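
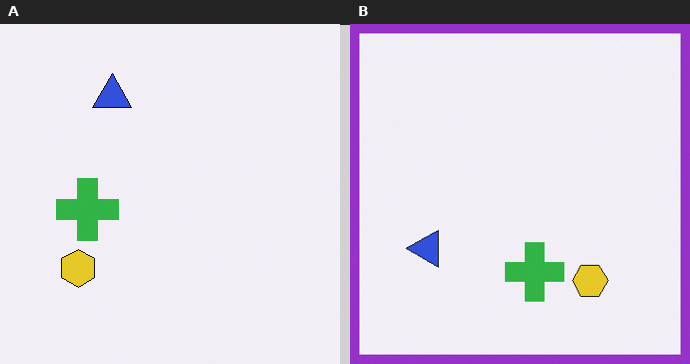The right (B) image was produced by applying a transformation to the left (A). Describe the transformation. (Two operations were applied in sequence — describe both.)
Rotated 90° counter-clockwise, then framed with a purple border.

The yellow hexagon sits in the bottom-left of the left (A) image and the bottom-right of the right (B) — consistent with a whole-image 90° counter-clockwise rotation. A solid purple frame runs around the edge of the right (B) image, with the content slightly shrunk inside it.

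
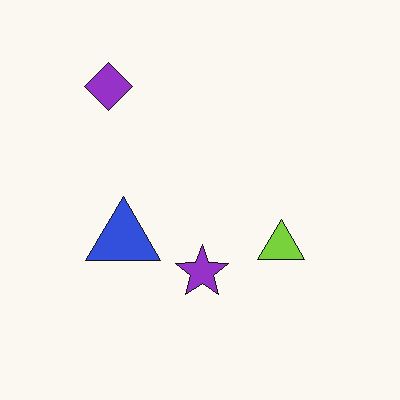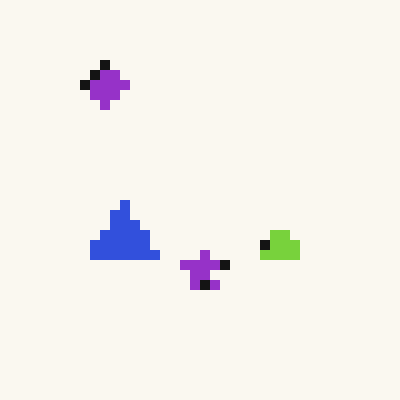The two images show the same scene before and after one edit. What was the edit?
Heavily pixelated into large blocks.

Shapes are reduced to large square blocks; fine edges and outlines are lost — a downscale-then-upscale (mosaic) effect.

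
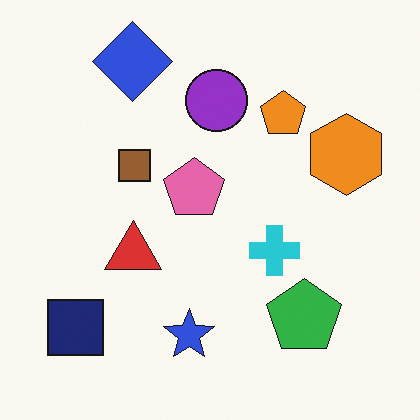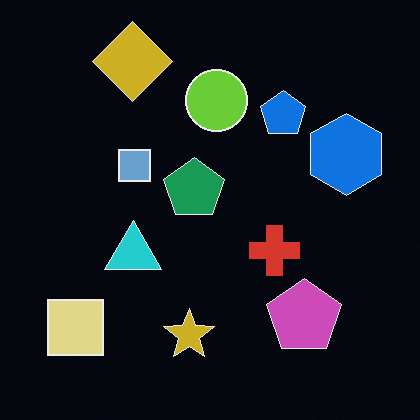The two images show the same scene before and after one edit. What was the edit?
This is the original image color-inverted (negative).

The light background has become dark and every shape's color is its complement — a photographic negative.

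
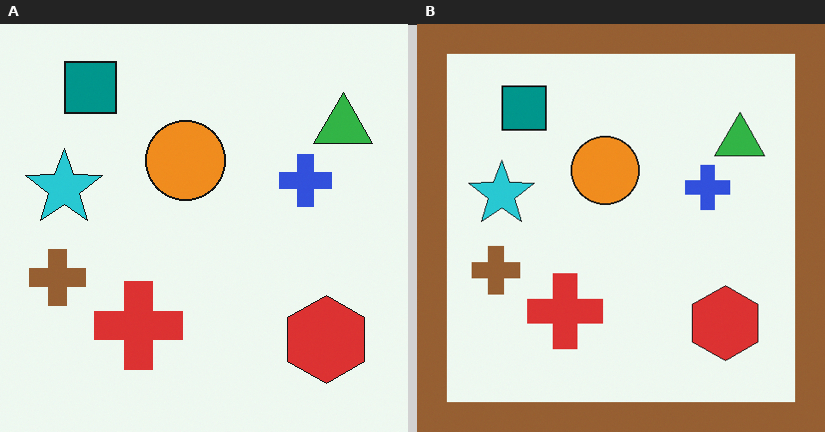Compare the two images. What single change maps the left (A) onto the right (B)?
This is the original image framed with a brown border.

A solid brown frame runs around the edge of the right (B) image, with the content slightly shrunk inside it.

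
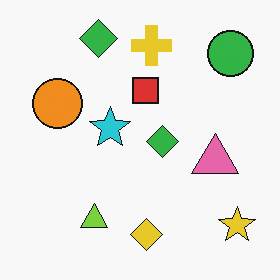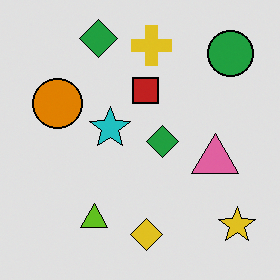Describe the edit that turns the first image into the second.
Moderately posterized.

Each flat color has snapped to a coarser quantized level — most visibly, the near-white background has dropped to a flat grey.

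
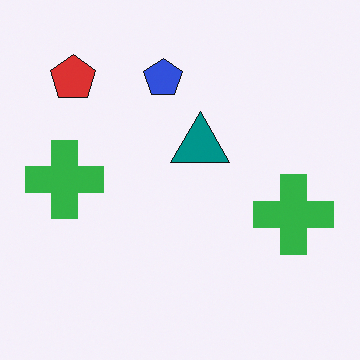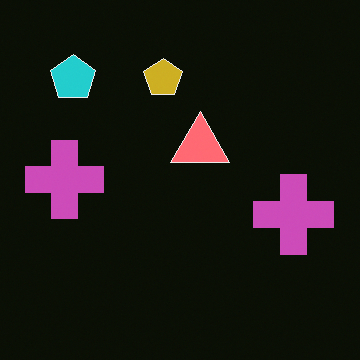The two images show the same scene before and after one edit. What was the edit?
This is the original image color-inverted (negative).

The light background has become dark and every shape's color is its complement — a photographic negative.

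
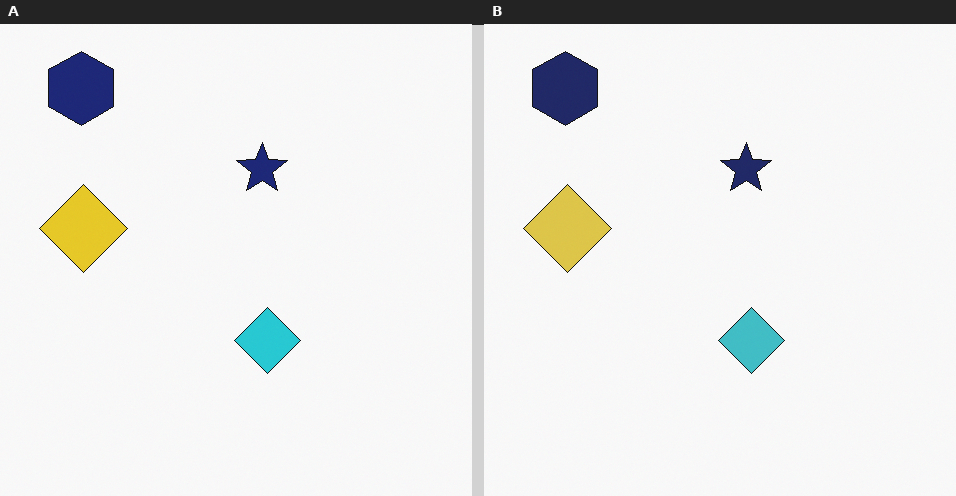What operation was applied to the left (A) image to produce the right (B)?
The transformation is: slightly desaturated.

All colors are more muted and greyish — a global saturation change.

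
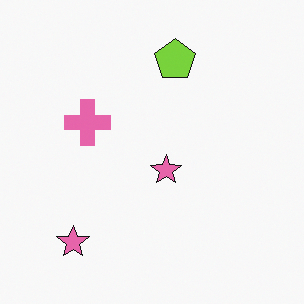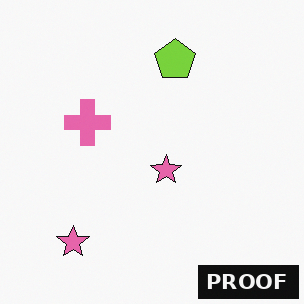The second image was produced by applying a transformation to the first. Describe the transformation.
The second image is the first watermarked with the text "PROOF" in the lower-right corner.

A dark label reading "PROOF" appears in the lower-right corner.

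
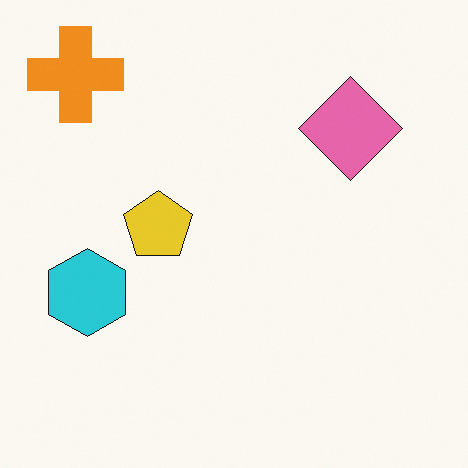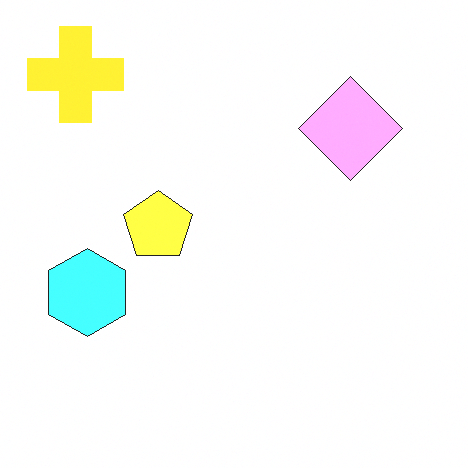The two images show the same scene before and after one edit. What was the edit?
It was substantially brightened.

Every pixel — background and shapes alike — is uniformly brightened.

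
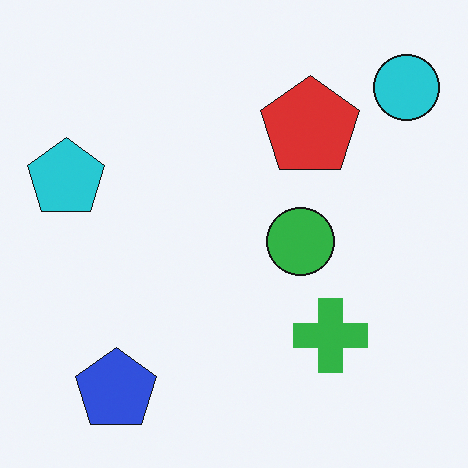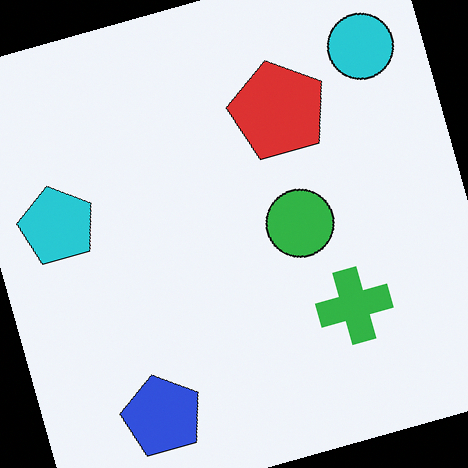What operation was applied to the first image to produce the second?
The second image is the first rotated counter-clockwise by a moderate amount.

Every shape is tilted by the same angle and the image corners show triangular fill wedges — a whole-image rotation by a non-right angle.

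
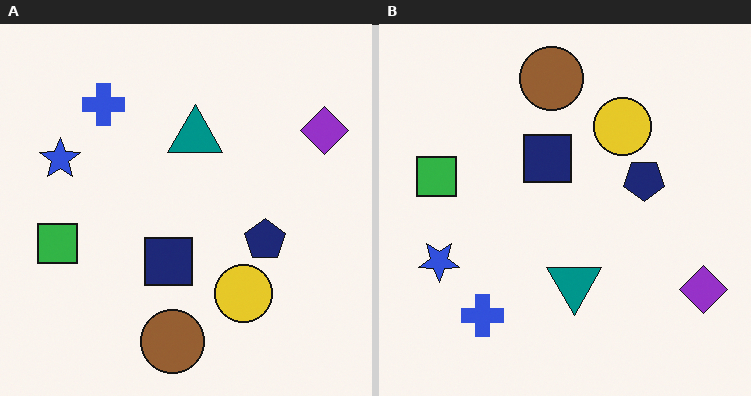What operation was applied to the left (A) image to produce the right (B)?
Flipped vertically (top ↔ bottom).

The brown circle is in the bottom of the left (A) image and the top of the right (B) — shapes on opposite sides of the horizontal midline have swapped in a mirror flip.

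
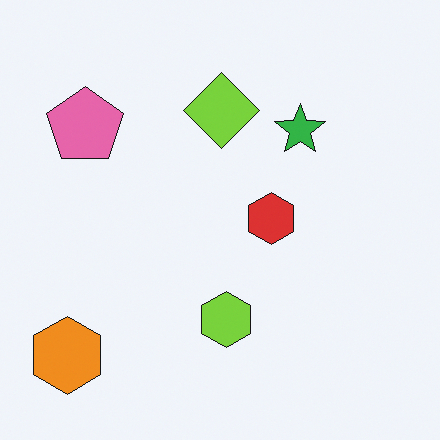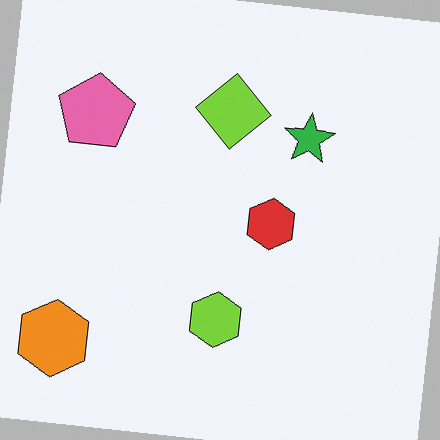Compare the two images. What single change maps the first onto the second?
It was rotated clockwise by a slight angle.

Every shape is tilted by the same angle and the image corners show triangular fill wedges — a whole-image rotation by a non-right angle.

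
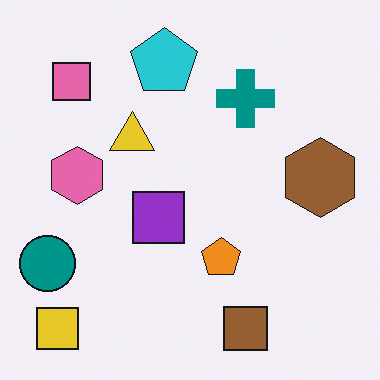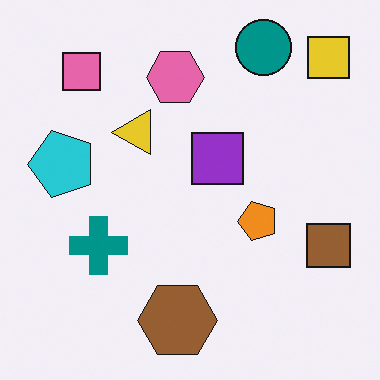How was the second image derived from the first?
The transformation is: transposed (reflected across the top-left ↔ bottom-right diagonal).

Shapes have swapped their row and column positions — what was in the top-right is now in the bottom-left — a diagonal reflection.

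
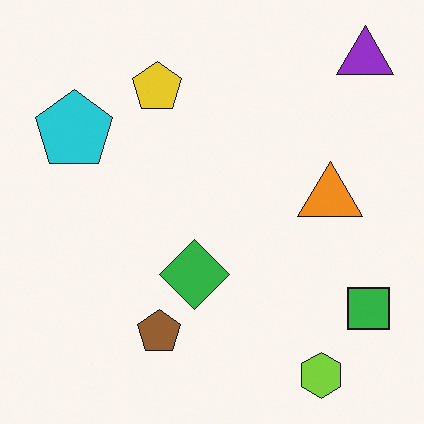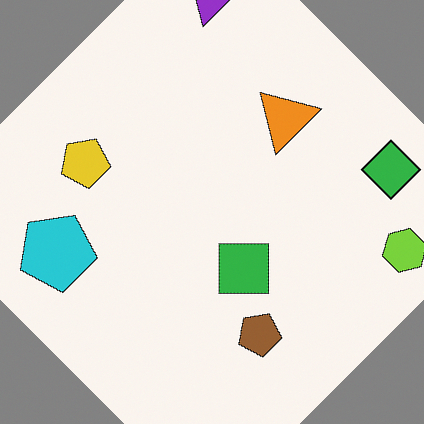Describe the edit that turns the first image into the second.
The image was rotated counter-clockwise by a large amount — several tens of degrees.

Every shape is tilted by the same angle and the image corners show triangular fill wedges — a whole-image rotation by a non-right angle.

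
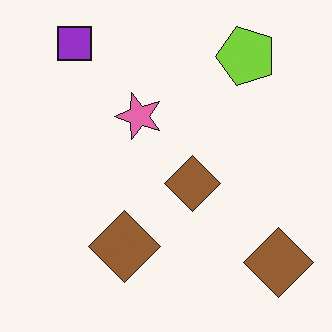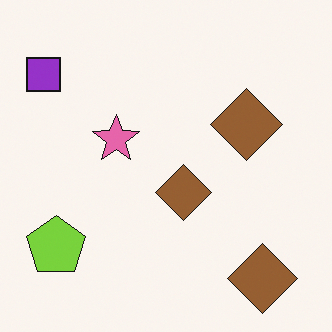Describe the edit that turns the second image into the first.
The image was transposed (reflected across the top-left ↔ bottom-right diagonal).

Shapes have swapped their row and column positions — what was in the top-right is now in the bottom-left — a diagonal reflection.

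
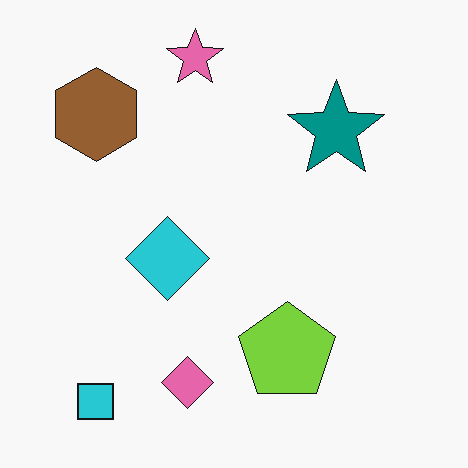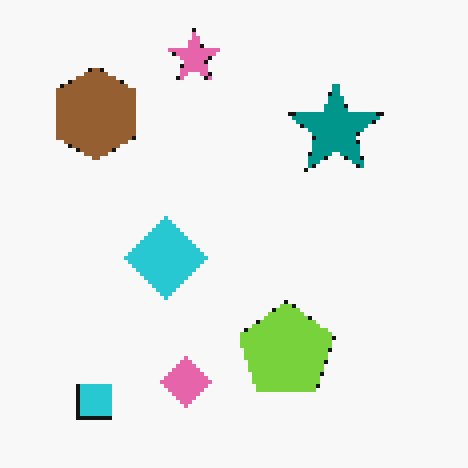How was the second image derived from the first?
The second image is the first mildly pixelated.

Shapes are reduced to large square blocks; fine edges and outlines are lost — a downscale-then-upscale (mosaic) effect.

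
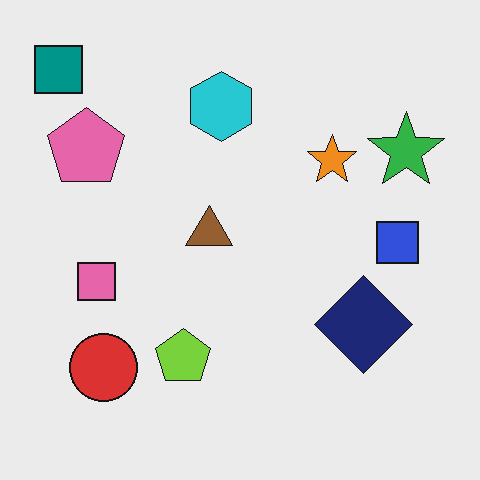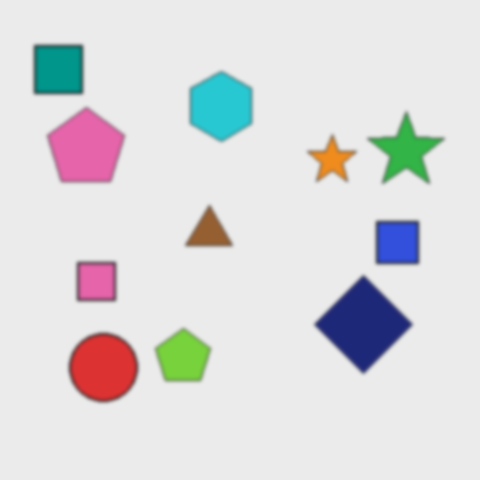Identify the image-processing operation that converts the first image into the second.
The transformation is: lightly blurred.

Shape edges and outlines are uniformly softened across the whole image.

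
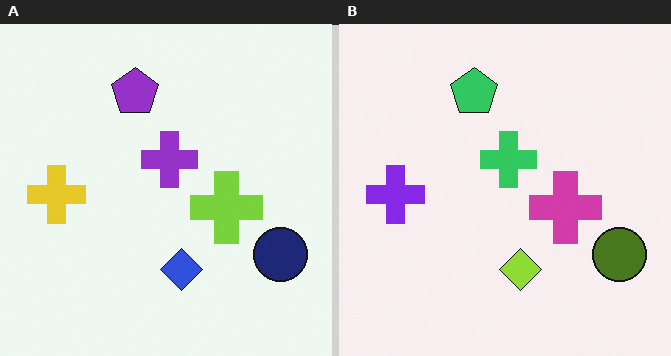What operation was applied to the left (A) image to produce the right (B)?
The right (B) image is the left (A) hue-shifted through roughly half the color wheel.

Every shape's color has rotated by the same amount around the hue wheel — a uniform hue shift.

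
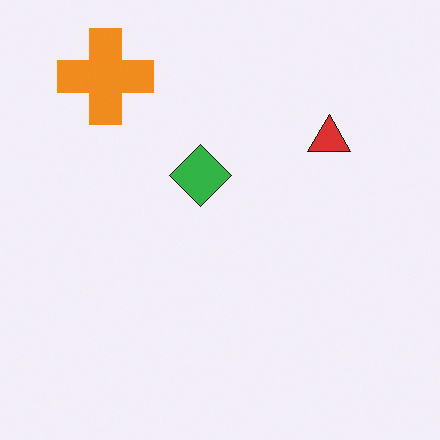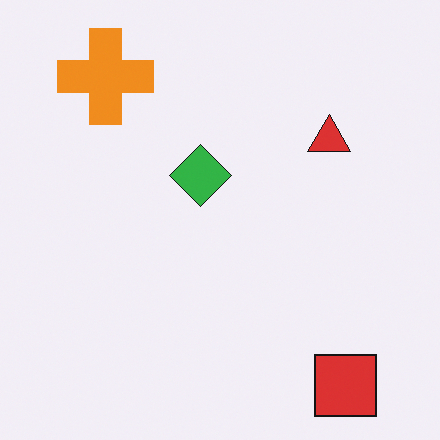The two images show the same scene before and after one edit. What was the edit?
This is the original image overlaid with an additional red square.

A red square appears in the second image that is absent from the first.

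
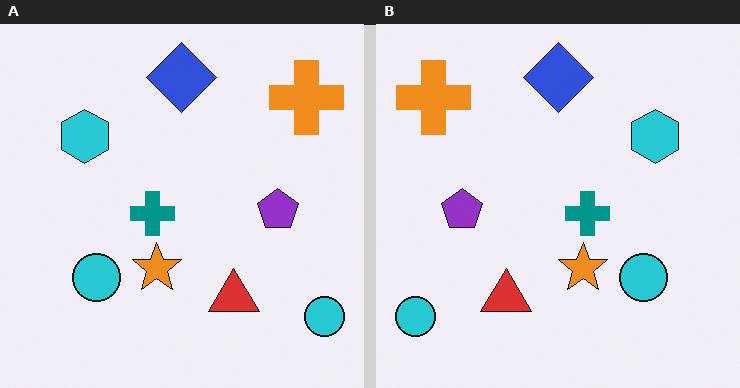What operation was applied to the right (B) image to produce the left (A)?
This is the original image flipped horizontally (left ↔ right).

The orange cross is in the top-left of the right (B) image and the top-right of the left (A) — shapes on opposite sides of the vertical midline have swapped in a mirror flip.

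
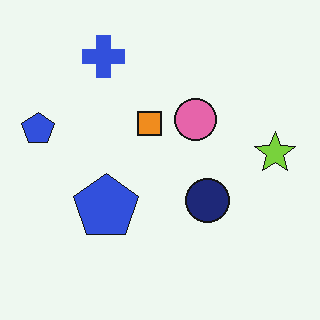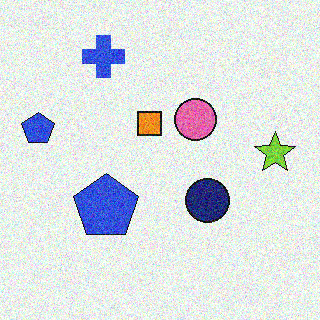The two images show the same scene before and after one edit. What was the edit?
The image was degraded with visible gaussian noise.

Random speckle covers the whole image, including the flat background.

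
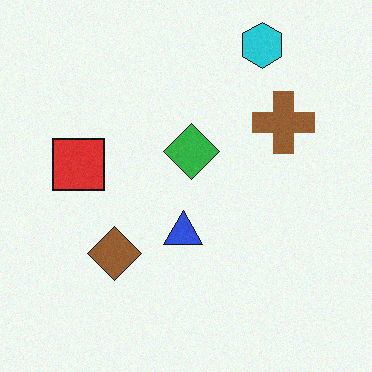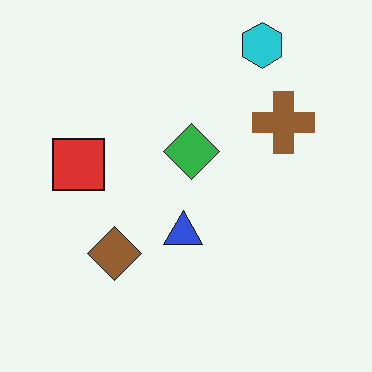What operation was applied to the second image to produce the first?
The transformation is: degraded with subtle gaussian noise.

Random speckle covers the whole image, including the flat background.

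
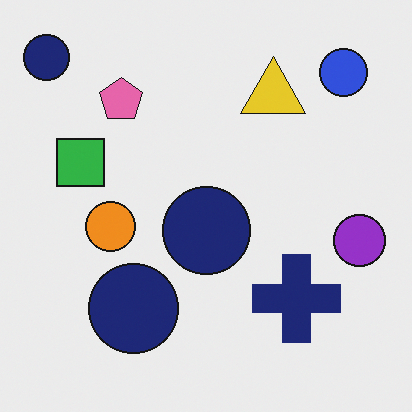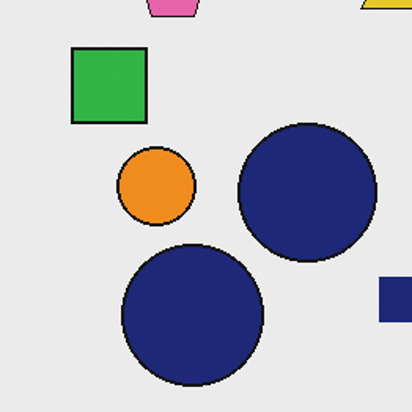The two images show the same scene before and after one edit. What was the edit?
This is the original image cropped to a modestly smaller region and rescaled.

The visible shapes are larger and the field of view is narrower; shapes near the original edges may be partly or wholly outside the frame — a crop-and-rescale.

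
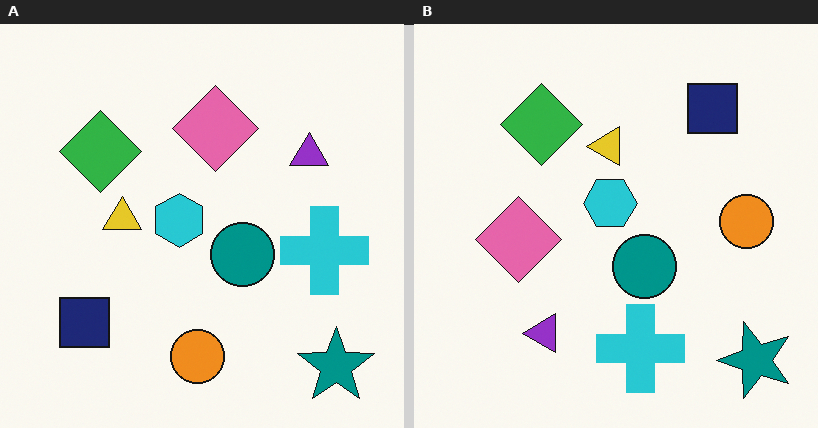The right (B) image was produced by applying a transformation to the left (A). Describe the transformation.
Transposed (reflected across the top-left ↔ bottom-right diagonal).

Shapes have swapped their row and column positions — what was in the top-right is now in the bottom-left — a diagonal reflection.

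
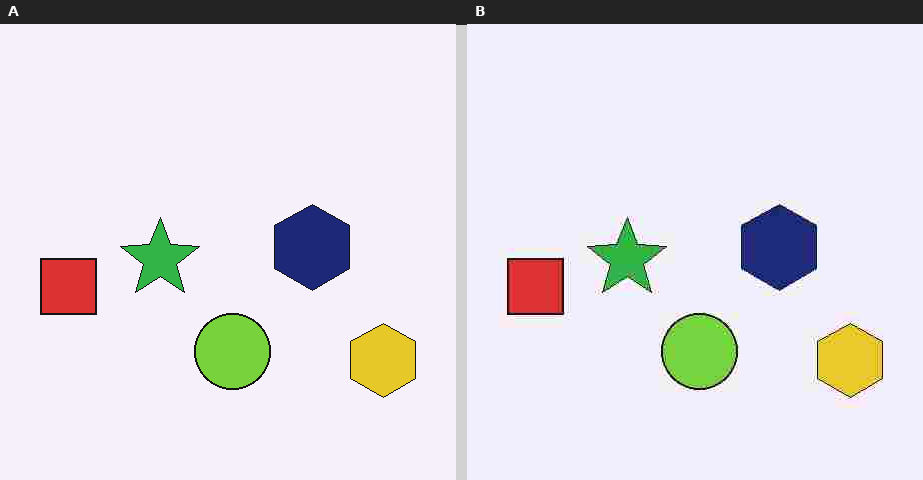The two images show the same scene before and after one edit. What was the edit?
The transformation is: heavily JPEG-compressed with obvious blocking artifacts.

Blocky 8×8 compression artifacts appear around shape edges and the flat background shows ringing — characteristic JPEG degradation.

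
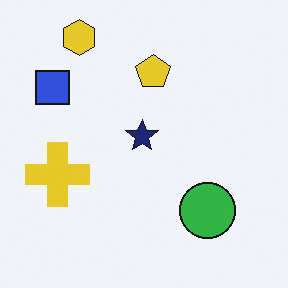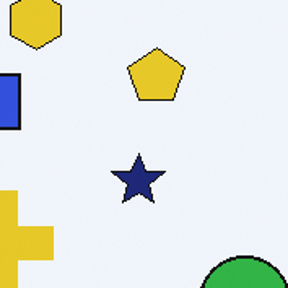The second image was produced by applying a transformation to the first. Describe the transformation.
This is the original image cropped tightly and scaled back up.

The visible shapes are larger and the field of view is narrower; shapes near the original edges may be partly or wholly outside the frame — a crop-and-rescale.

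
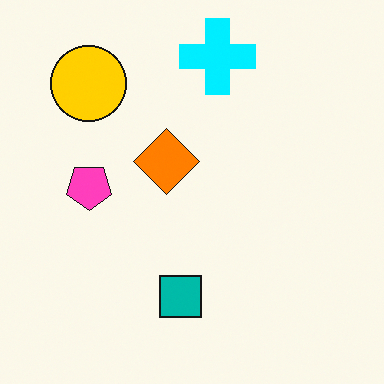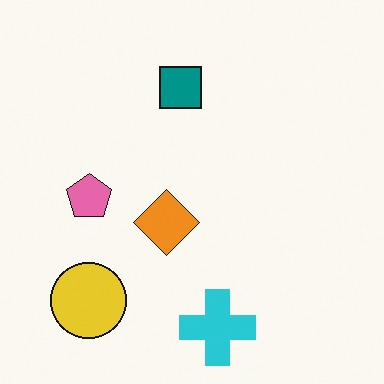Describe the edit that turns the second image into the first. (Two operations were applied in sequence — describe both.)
It was flipped vertically (top ↔ bottom), then made much more vivid (saturation change).

The cyan cross is in the bottom of the second image and the top of the first — shapes on opposite sides of the horizontal midline have swapped in a mirror flip. All colors are more vivid — a global saturation change.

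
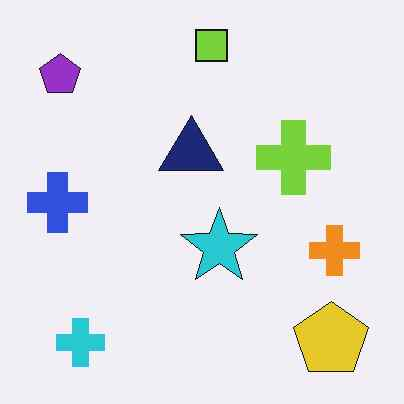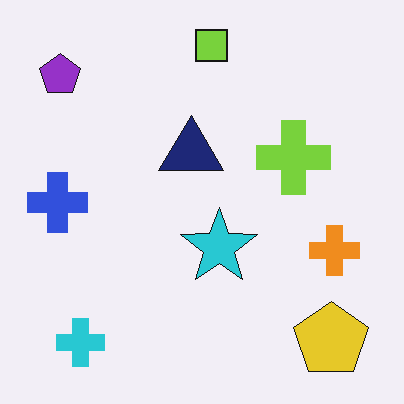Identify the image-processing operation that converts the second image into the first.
JPEG-compressed with visible artifacts.

Blocky 8×8 compression artifacts appear around shape edges and the flat background shows ringing — characteristic JPEG degradation.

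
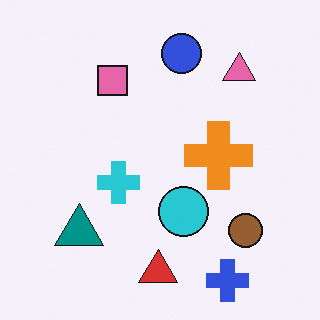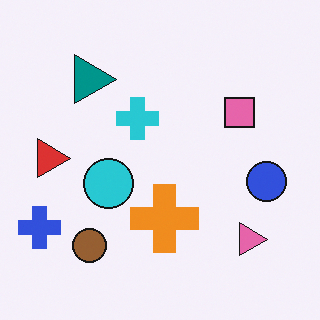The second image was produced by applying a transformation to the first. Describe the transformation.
The second image is the first rotated 90° clockwise.

The blue cross sits in the bottom-right of the first image and the bottom-left of the second — consistent with a whole-image 90° clockwise rotation.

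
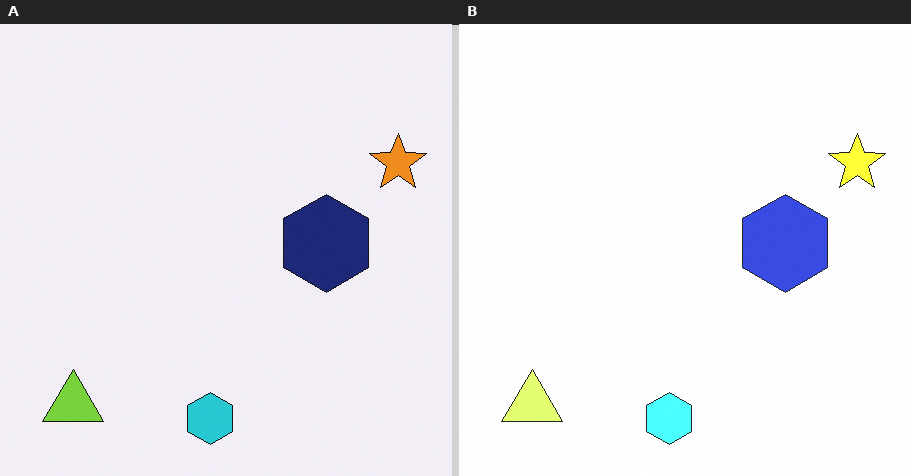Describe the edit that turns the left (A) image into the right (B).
The image was brightened a lot.

Every pixel — background and shapes alike — is uniformly brightened.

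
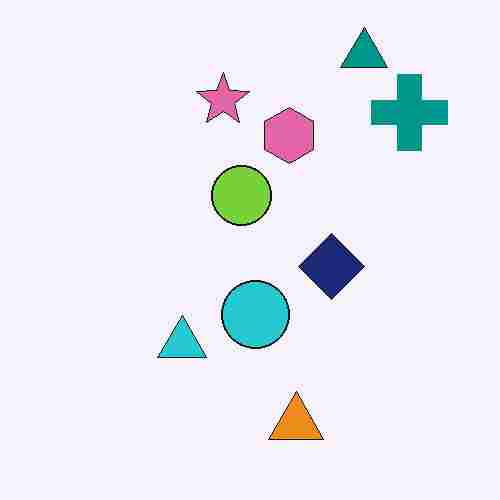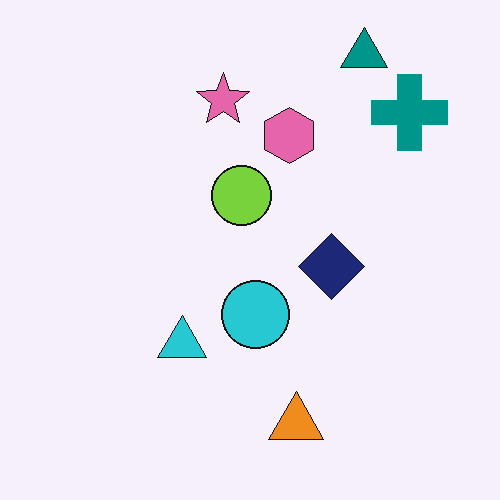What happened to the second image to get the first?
Degraded with heavy JPEG compression.

Blocky 8×8 compression artifacts appear around shape edges and the flat background shows ringing — characteristic JPEG degradation.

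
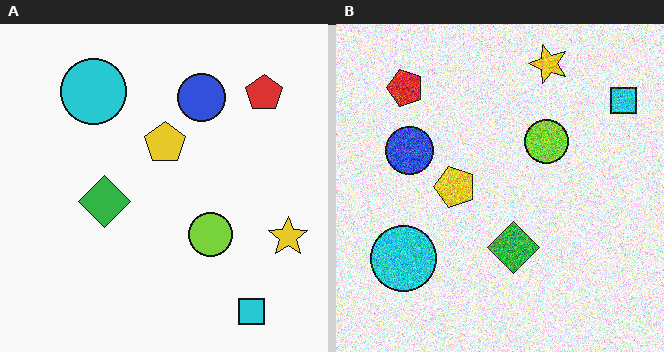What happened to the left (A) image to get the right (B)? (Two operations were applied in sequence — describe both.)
Degraded with heavy additive noise, then rotated 90° counter-clockwise.

Random speckle covers the whole image, including the flat background. The cyan square sits in the bottom-right of the left (A) image and the top-right of the right (B) — consistent with a whole-image 90° counter-clockwise rotation.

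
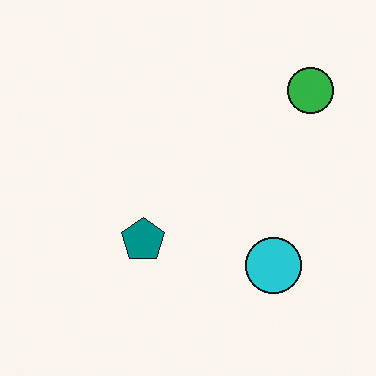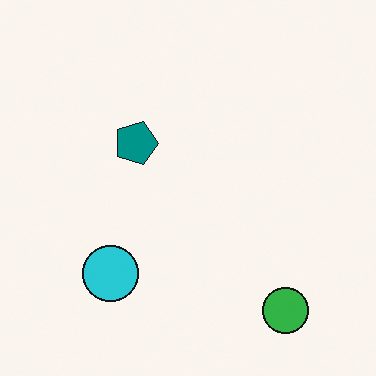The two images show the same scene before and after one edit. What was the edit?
It was rotated 90° clockwise.

The green circle sits in the top-right of the first image and the bottom-right of the second — consistent with a whole-image 90° clockwise rotation.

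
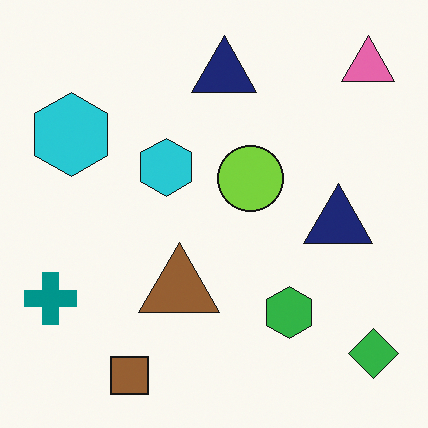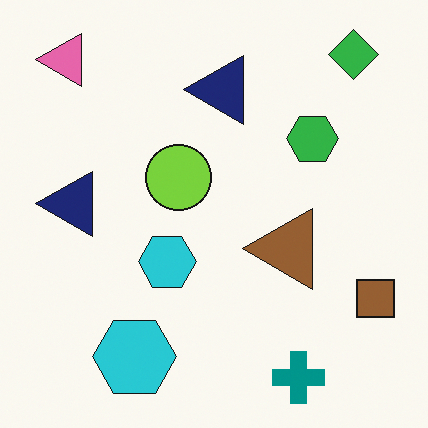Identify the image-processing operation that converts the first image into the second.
Rotated 90° counter-clockwise.

The pink triangle sits in the top-right of the first image and the top-left of the second — consistent with a whole-image 90° counter-clockwise rotation.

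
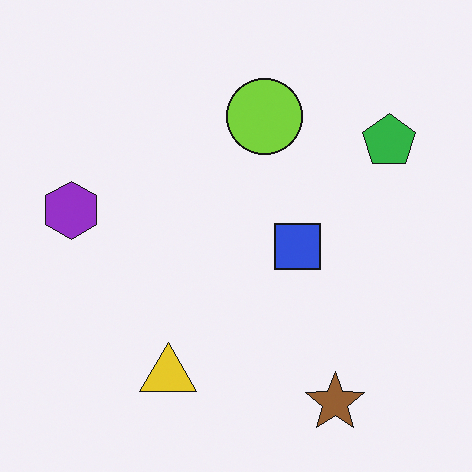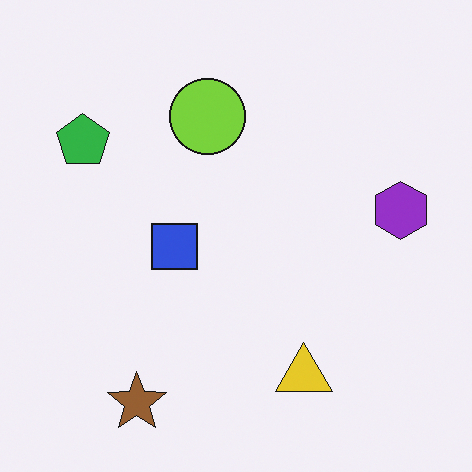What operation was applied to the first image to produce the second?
Flipped horizontally (left ↔ right).

The purple hexagon is in the left of the first image and the right of the second — shapes on opposite sides of the vertical midline have swapped in a mirror flip.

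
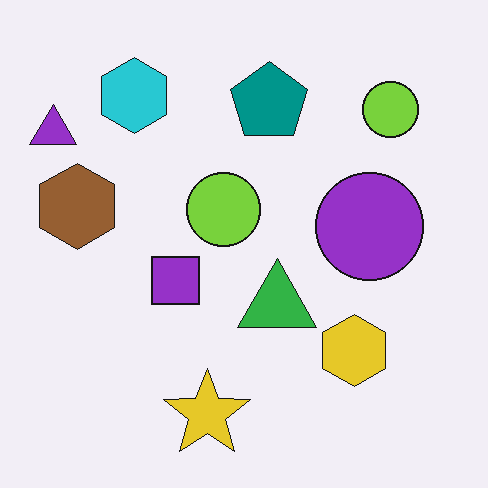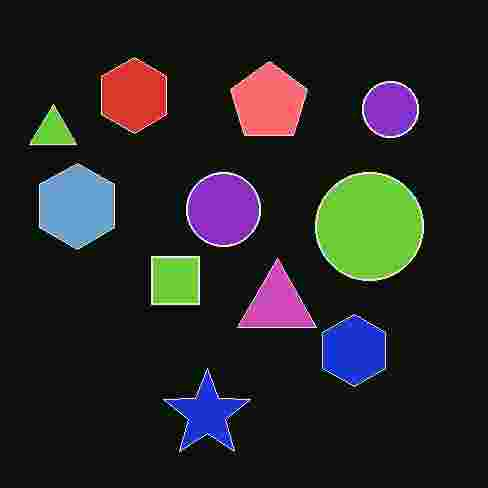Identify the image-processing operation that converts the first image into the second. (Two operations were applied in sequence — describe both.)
The transformation is: heavily JPEG-compressed with obvious blocking artifacts, then color-inverted (negative).

Blocky 8×8 compression artifacts appear around shape edges and the flat background shows ringing — characteristic JPEG degradation. The light background has become dark and every shape's color is its complement — a photographic negative.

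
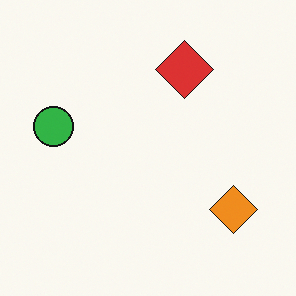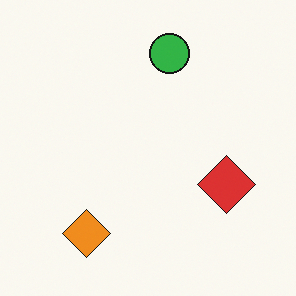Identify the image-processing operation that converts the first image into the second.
Rotated 90° clockwise.

The orange diamond sits in the bottom-right of the first image and the bottom-left of the second — consistent with a whole-image 90° clockwise rotation.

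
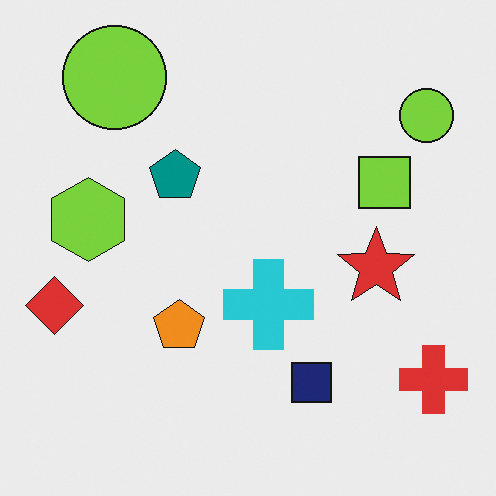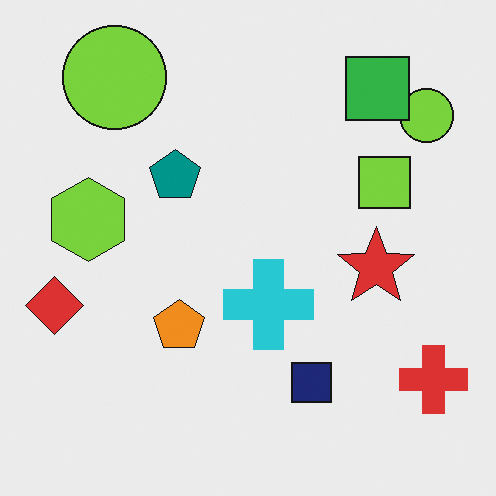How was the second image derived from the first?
Overlaid with an additional green square.

A green square appears in the second image that is absent from the first.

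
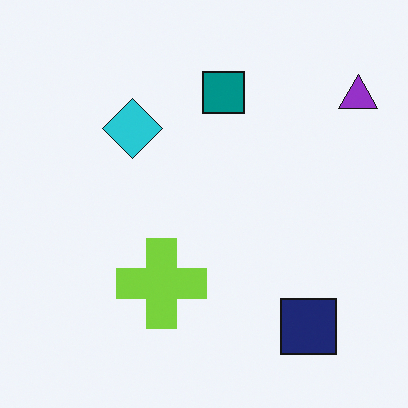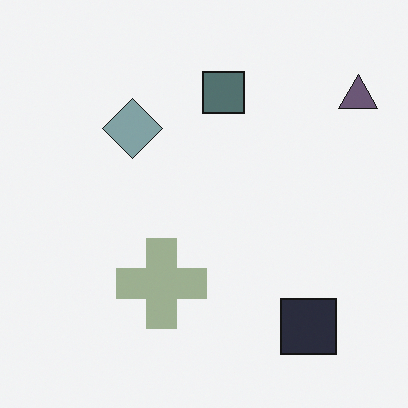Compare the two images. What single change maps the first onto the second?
This is the original image heavily desaturated.

All colors are more muted and greyish — a global saturation change.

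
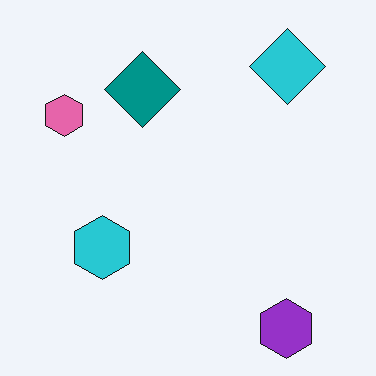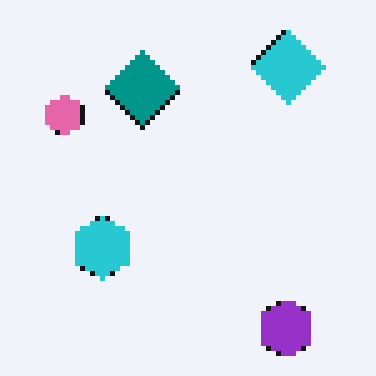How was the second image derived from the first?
The second image is the first lightly pixelated (a mild mosaic effect).

Shapes are reduced to large square blocks; fine edges and outlines are lost — a downscale-then-upscale (mosaic) effect.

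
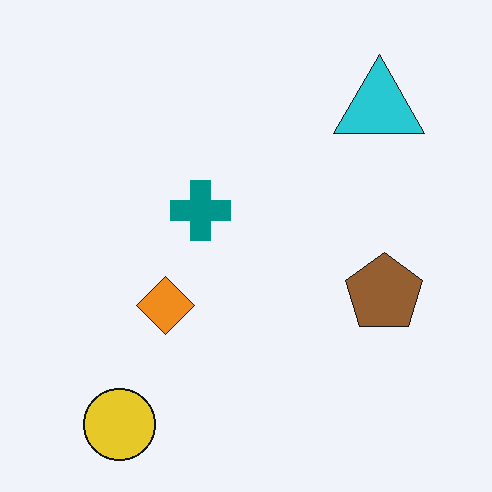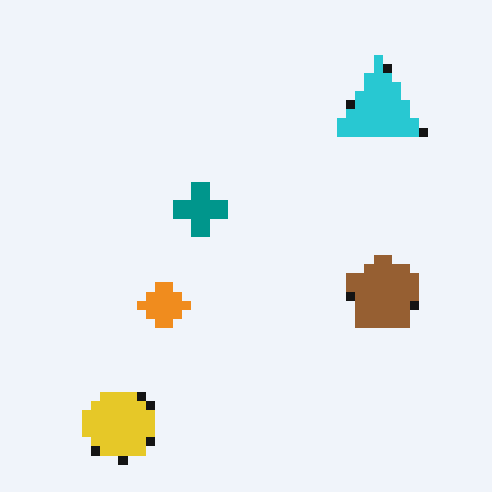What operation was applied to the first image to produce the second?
Heavily pixelated into large blocks.

Shapes are reduced to large square blocks; fine edges and outlines are lost — a downscale-then-upscale (mosaic) effect.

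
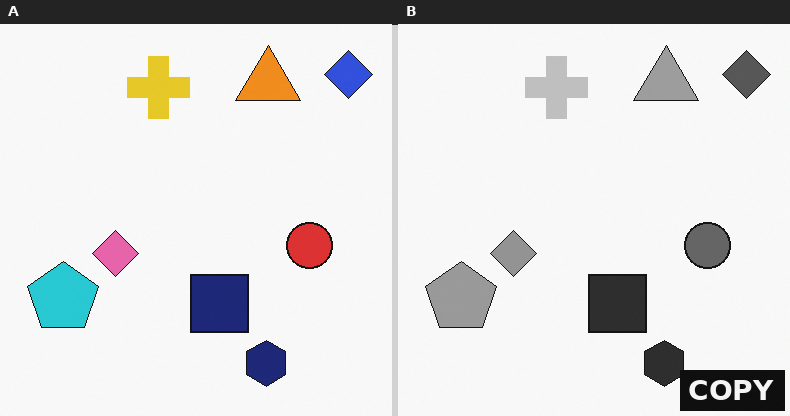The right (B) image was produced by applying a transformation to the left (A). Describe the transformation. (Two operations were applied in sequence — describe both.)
The transformation is: converted to grayscale, then watermarked with the text "COPY" in the lower-right corner.

All color is removed — every shape is now a shade of grey. A dark label reading "COPY" appears in the lower-right corner.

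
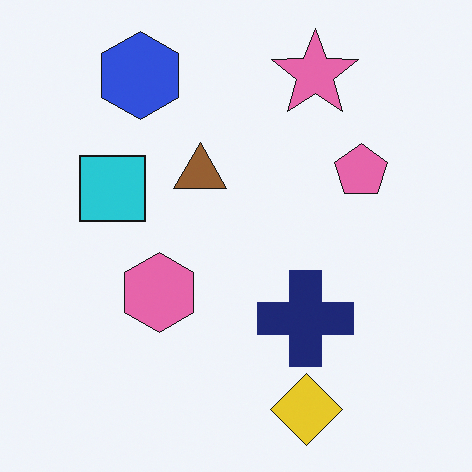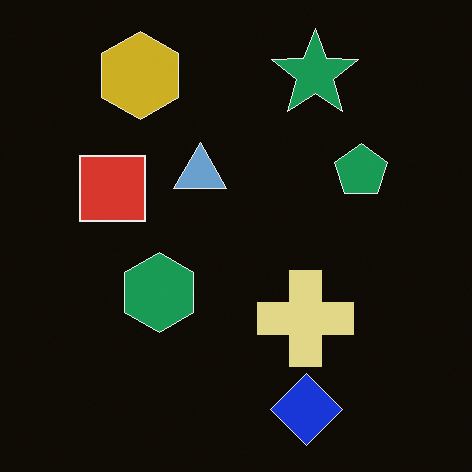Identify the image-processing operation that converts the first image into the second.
The image was color-inverted (negative).

The light background has become dark and every shape's color is its complement — a photographic negative.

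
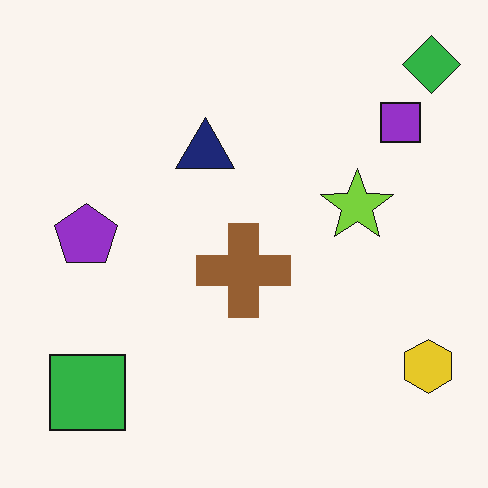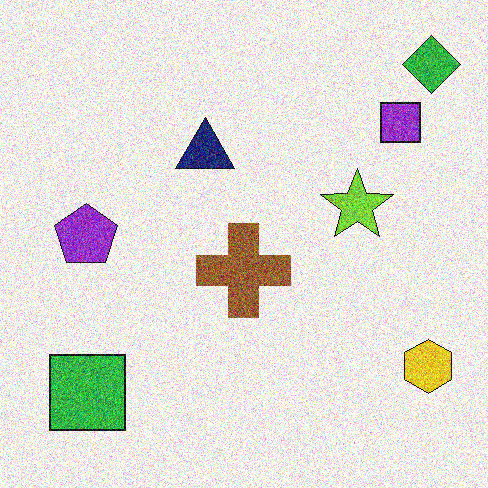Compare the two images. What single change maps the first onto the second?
This is the original image degraded with strong gaussian noise.

Random speckle covers the whole image, including the flat background.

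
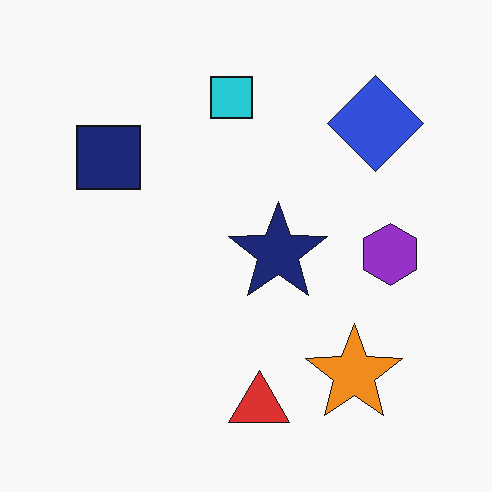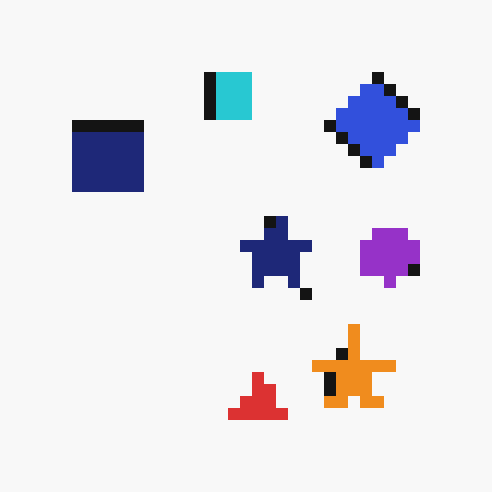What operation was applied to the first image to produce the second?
This is the original image coarsely pixelated.

Shapes are reduced to large square blocks; fine edges and outlines are lost — a downscale-then-upscale (mosaic) effect.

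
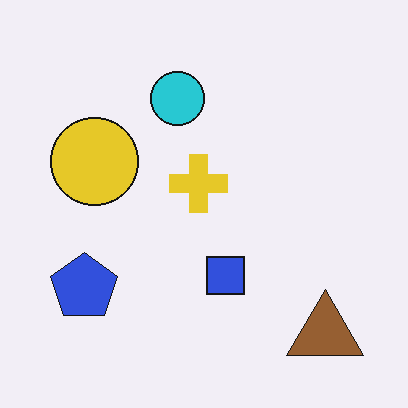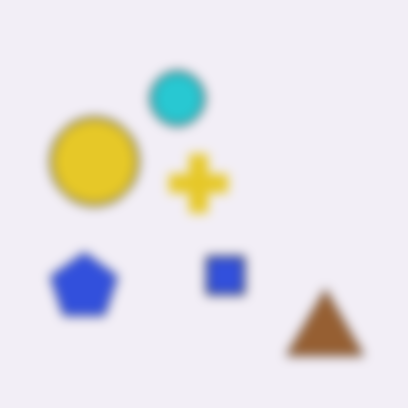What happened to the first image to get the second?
This is the original image strongly gaussian-blurred.

Shape edges and outlines are uniformly softened across the whole image.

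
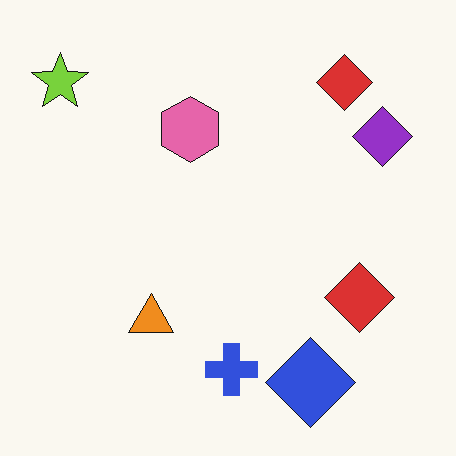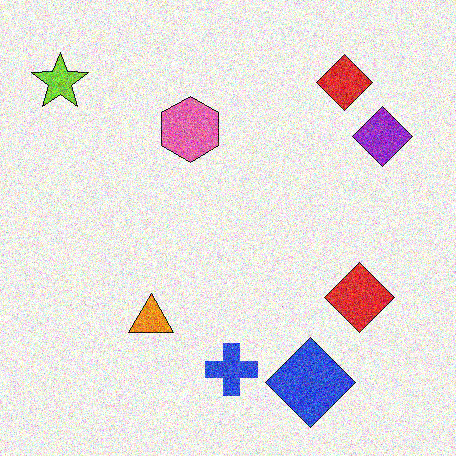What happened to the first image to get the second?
The second image is the first degraded with strong gaussian noise.

Random speckle covers the whole image, including the flat background.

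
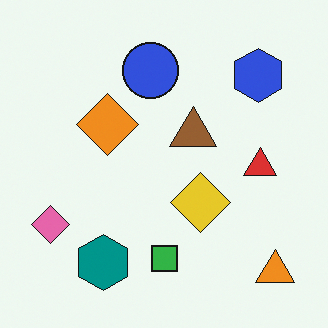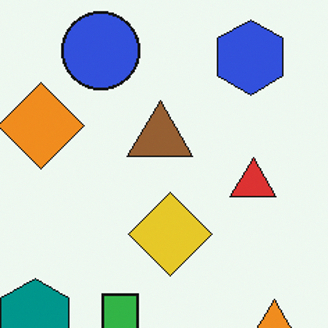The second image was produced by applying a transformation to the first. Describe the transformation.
The transformation is: cropped slightly and scaled back up.

The visible shapes are larger and the field of view is narrower; shapes near the original edges may be partly or wholly outside the frame — a crop-and-rescale.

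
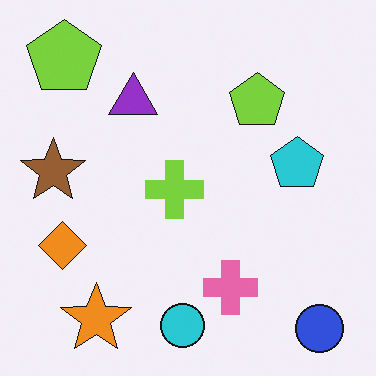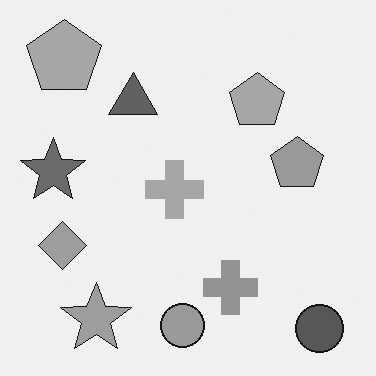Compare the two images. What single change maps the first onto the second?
The transformation is: converted to grayscale.

All color is removed — every shape is now a shade of grey.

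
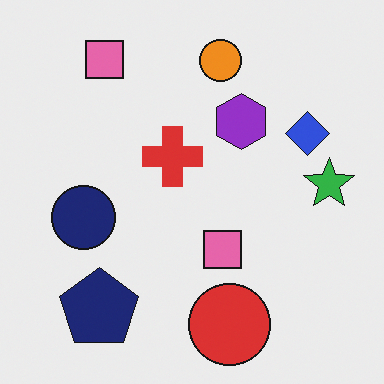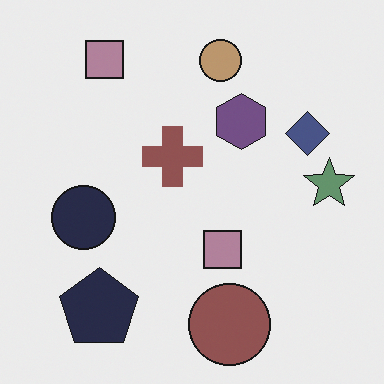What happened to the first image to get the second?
The image was heavily desaturated.

All colors are more muted and greyish — a global saturation change.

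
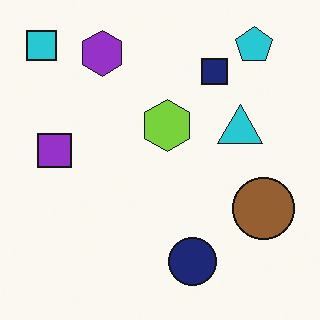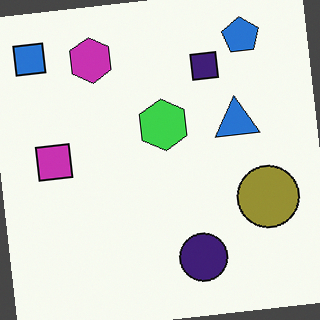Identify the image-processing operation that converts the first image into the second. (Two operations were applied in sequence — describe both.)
Rotated counter-clockwise by a slight angle, then hue-shifted slightly.

Every shape is tilted by the same angle and the image corners show triangular fill wedges — a whole-image rotation by a non-right angle. Every shape's color has rotated by the same amount around the hue wheel — a uniform hue shift.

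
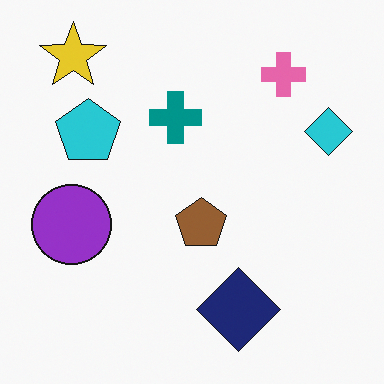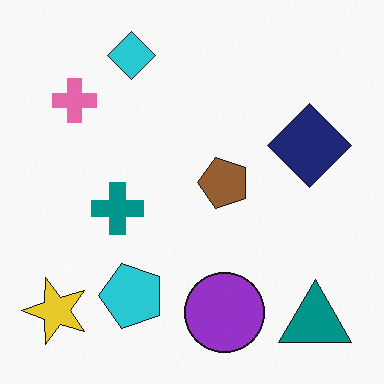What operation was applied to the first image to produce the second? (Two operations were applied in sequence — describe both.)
The second image is the first rotated 90° counter-clockwise, then overlaid with an additional teal triangle.

The yellow star sits in the top-left of the first image and the bottom-left of the second — consistent with a whole-image 90° counter-clockwise rotation. A teal triangle appears in the second image that is absent from the first.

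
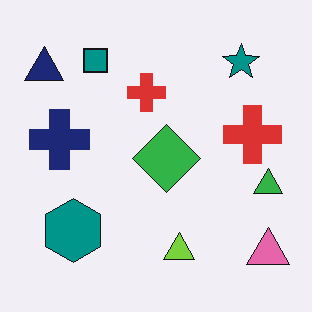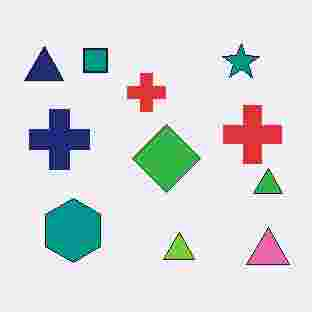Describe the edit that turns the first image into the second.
The second image is the first heavily JPEG-compressed with obvious blocking artifacts.

Blocky 8×8 compression artifacts appear around shape edges and the flat background shows ringing — characteristic JPEG degradation.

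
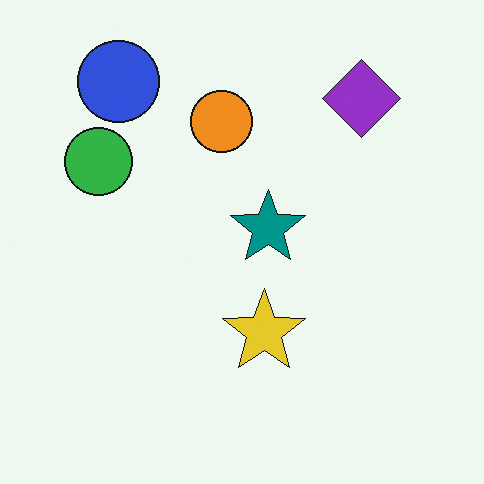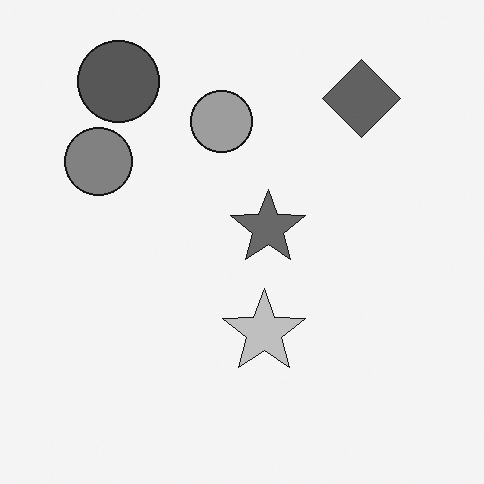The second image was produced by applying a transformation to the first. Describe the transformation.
The transformation is: converted to grayscale.

All color is removed — every shape is now a shade of grey.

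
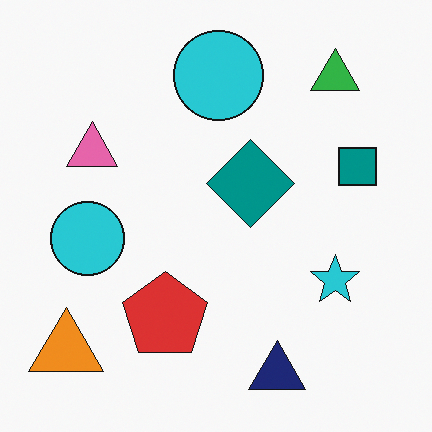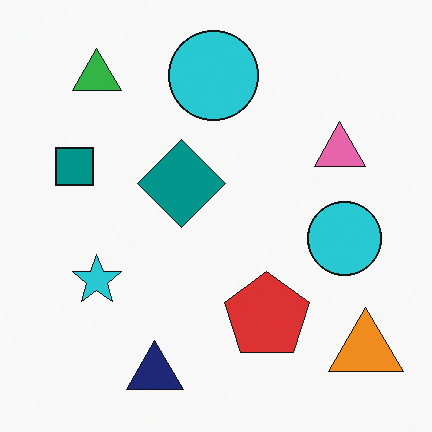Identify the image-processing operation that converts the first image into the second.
The transformation is: flipped horizontally (left ↔ right).

The orange triangle is in the bottom-left of the first image and the bottom-right of the second — shapes on opposite sides of the vertical midline have swapped in a mirror flip.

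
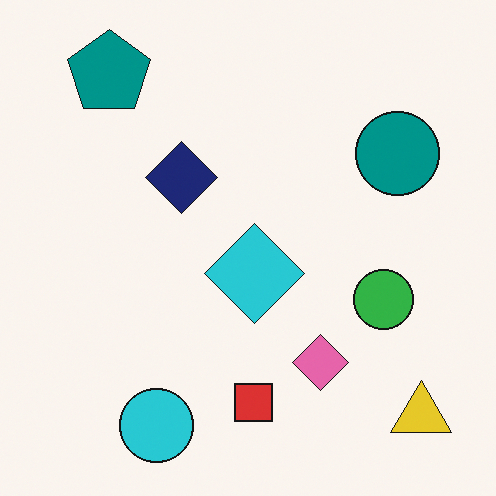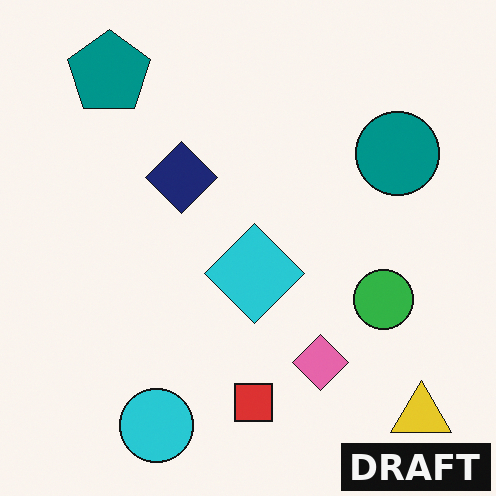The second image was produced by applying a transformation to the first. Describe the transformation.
Watermarked with the text "DRAFT" in the lower-right corner.

A dark label reading "DRAFT" appears in the lower-right corner.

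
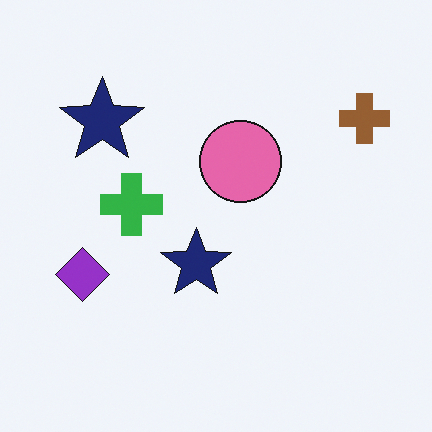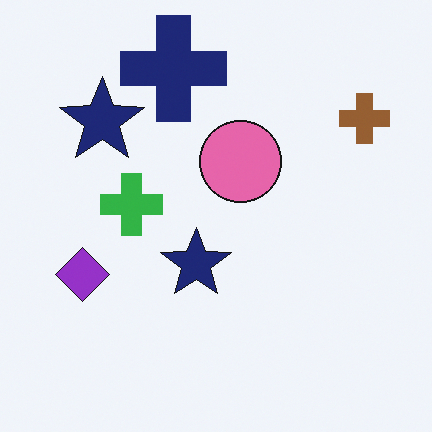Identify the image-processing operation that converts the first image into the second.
Overlaid with an additional navy cross.

A navy cross appears in the second image that is absent from the first.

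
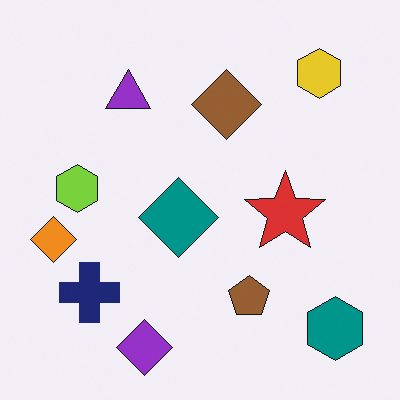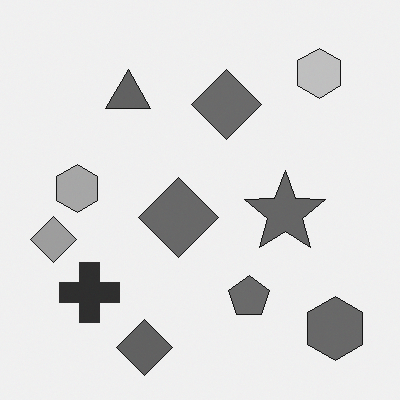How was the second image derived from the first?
The image was converted to grayscale.

All color is removed — every shape is now a shade of grey.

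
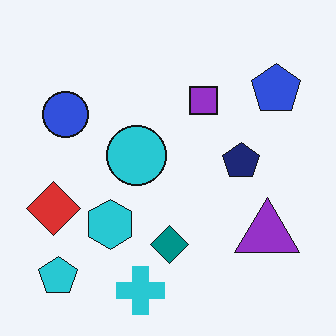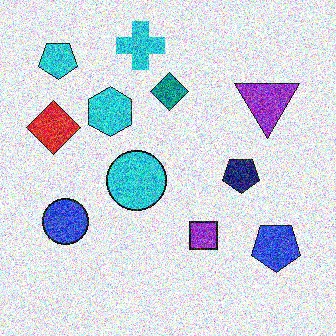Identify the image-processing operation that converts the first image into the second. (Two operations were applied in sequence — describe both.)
The transformation is: flipped vertically (top ↔ bottom), then degraded with strong gaussian noise.

The cyan cross is in the bottom of the first image and the top of the second — shapes on opposite sides of the horizontal midline have swapped in a mirror flip. Random speckle covers the whole image, including the flat background.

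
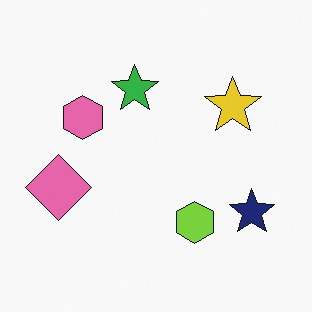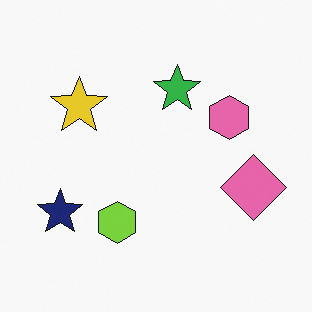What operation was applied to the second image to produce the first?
Flipped horizontally (left ↔ right).

The pink diamond is in the right of the second image and the left of the first — shapes on opposite sides of the vertical midline have swapped in a mirror flip.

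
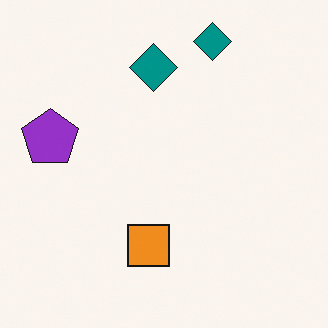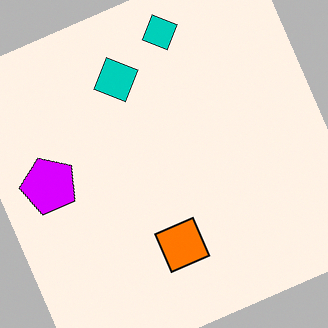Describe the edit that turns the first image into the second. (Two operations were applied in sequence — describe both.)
The transformation is: heavily oversaturated, then rotated counter-clockwise by a moderate amount.

All colors are more vivid — a global saturation change. Every shape is tilted by the same angle and the image corners show triangular fill wedges — a whole-image rotation by a non-right angle.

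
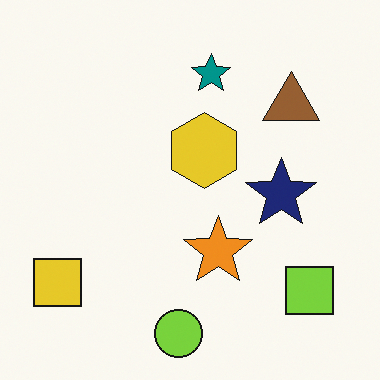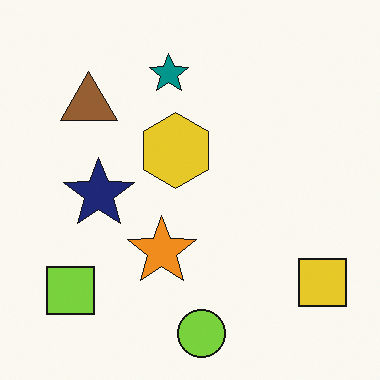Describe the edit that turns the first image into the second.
The transformation is: flipped horizontally (left ↔ right).

The yellow square is in the bottom-left of the first image and the bottom-right of the second — shapes on opposite sides of the vertical midline have swapped in a mirror flip.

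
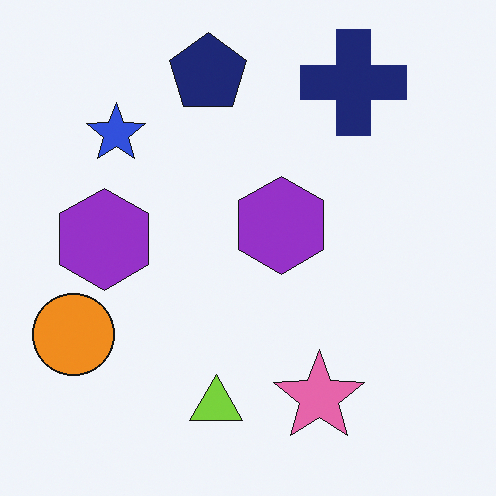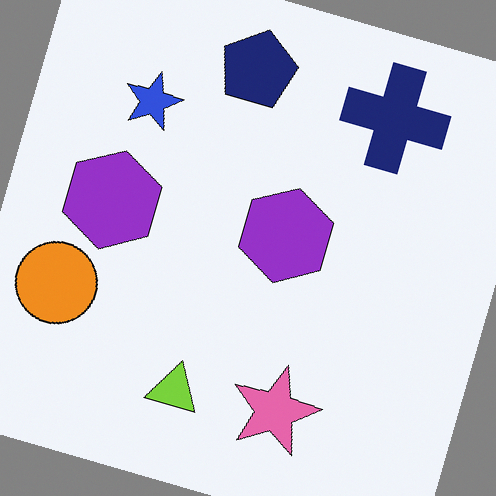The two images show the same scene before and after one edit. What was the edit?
The second image is the first rotated clockwise by a moderate amount.

Every shape is tilted by the same angle and the image corners show triangular fill wedges — a whole-image rotation by a non-right angle.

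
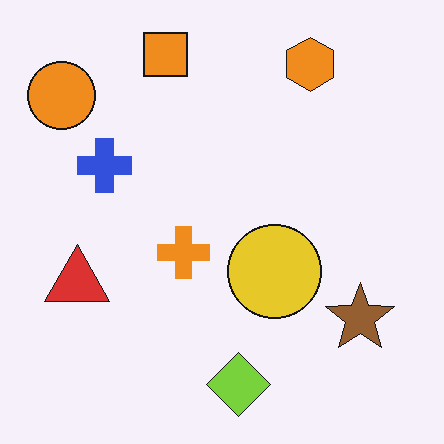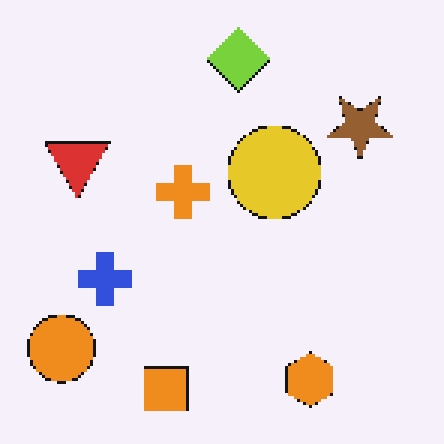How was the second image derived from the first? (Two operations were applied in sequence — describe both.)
It was flipped vertically (top ↔ bottom), then lightly pixelated (a mild mosaic effect).

The orange square is in the top of the first image and the bottom of the second — shapes on opposite sides of the horizontal midline have swapped in a mirror flip. Shapes are reduced to large square blocks; fine edges and outlines are lost — a downscale-then-upscale (mosaic) effect.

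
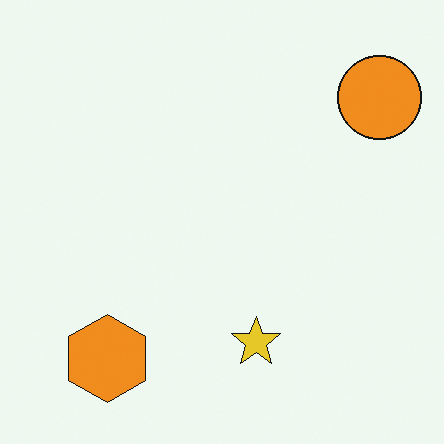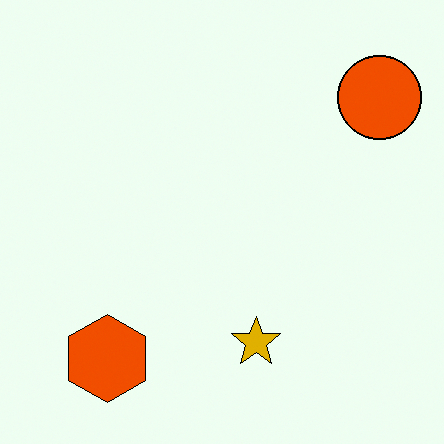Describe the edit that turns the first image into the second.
The second image is the first given much higher contrast.

Tones are pushed away from mid-grey across the whole image — a global contrast change.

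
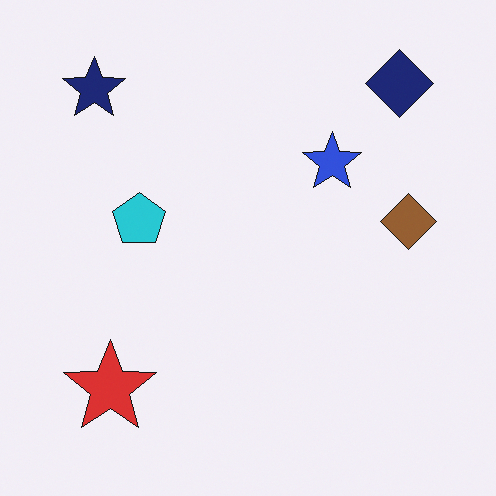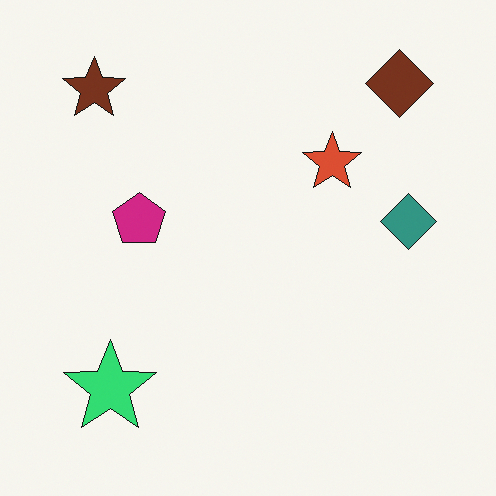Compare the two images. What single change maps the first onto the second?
The second image is the first hue-shifted noticeably.

Every shape's color has rotated by the same amount around the hue wheel — a uniform hue shift.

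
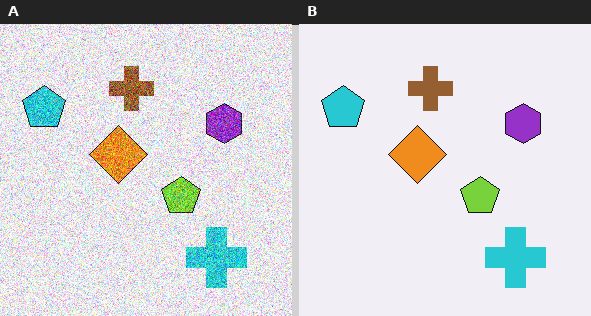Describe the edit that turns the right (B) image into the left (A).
The transformation is: degraded with heavy additive noise.

Random speckle covers the whole image, including the flat background.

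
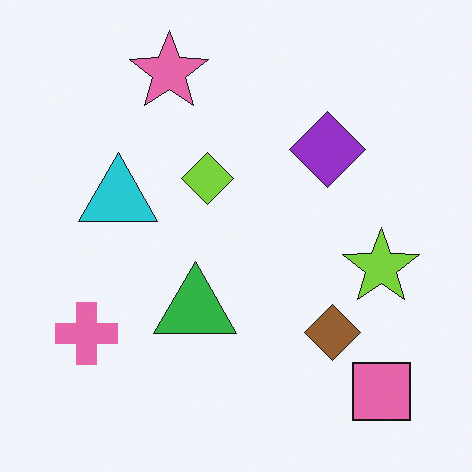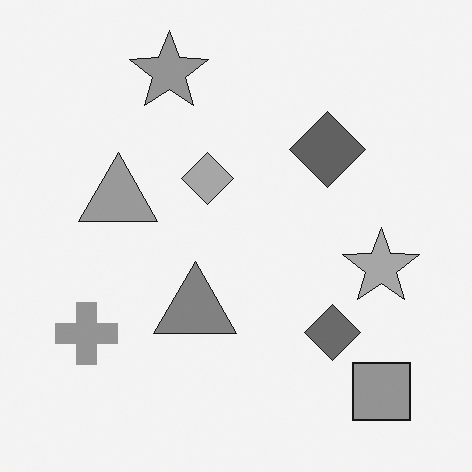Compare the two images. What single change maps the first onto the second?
The second image is the first converted to grayscale.

All color is removed — every shape is now a shade of grey.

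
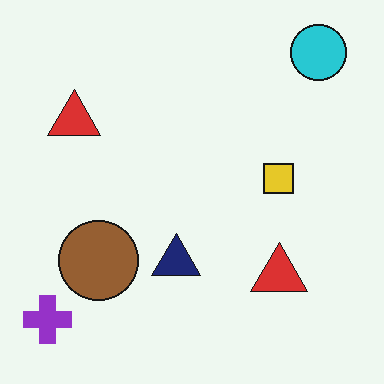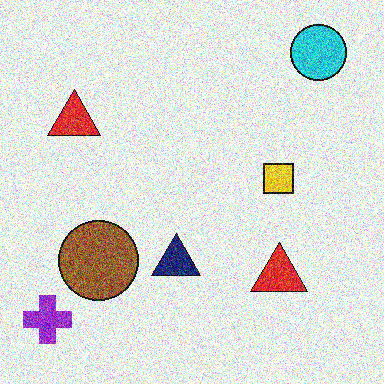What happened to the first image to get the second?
The image was degraded with heavy additive noise.

Random speckle covers the whole image, including the flat background.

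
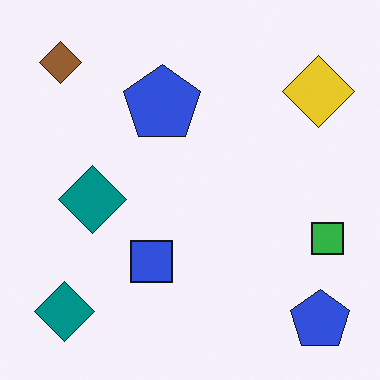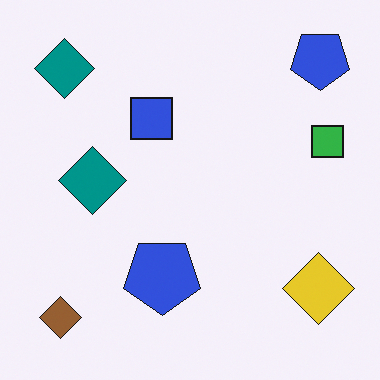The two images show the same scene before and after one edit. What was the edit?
The second image is the first flipped vertically (top ↔ bottom).

The brown diamond is in the top-left of the first image and the bottom-left of the second — shapes on opposite sides of the horizontal midline have swapped in a mirror flip.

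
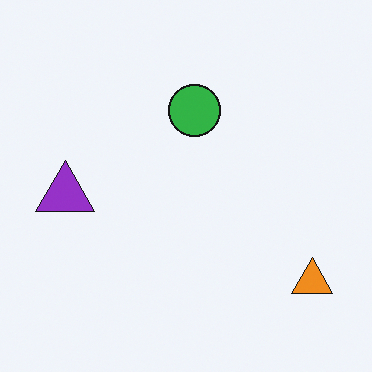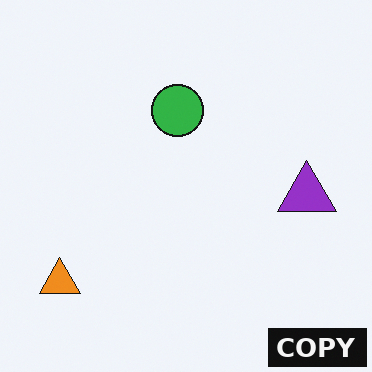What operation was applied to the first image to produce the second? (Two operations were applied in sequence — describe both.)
The transformation is: flipped horizontally (left ↔ right), then watermarked with the text "COPY" in the lower-right corner.

The orange triangle is in the bottom-right of the first image and the bottom-left of the second — shapes on opposite sides of the vertical midline have swapped in a mirror flip. A dark label reading "COPY" appears in the lower-right corner.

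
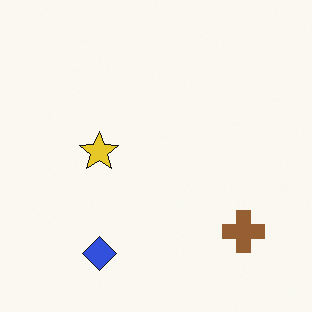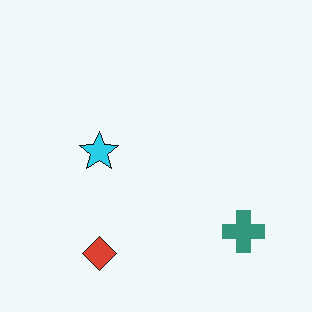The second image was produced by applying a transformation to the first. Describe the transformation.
It was hue-shifted by a moderate amount.

Every shape's color has rotated by the same amount around the hue wheel — a uniform hue shift.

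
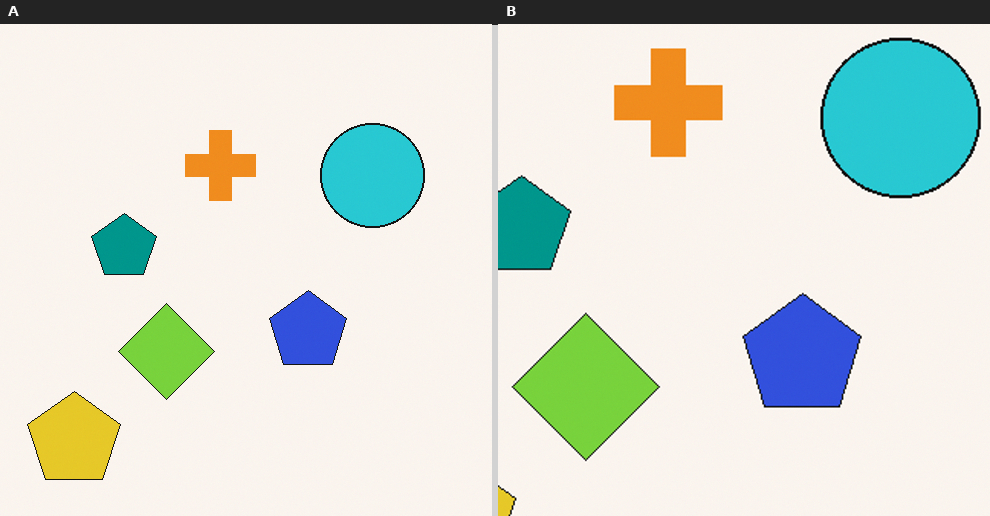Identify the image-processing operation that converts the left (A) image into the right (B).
The image was cropped to a modestly smaller region and rescaled.

The visible shapes are larger and the field of view is narrower; shapes near the original edges may be partly or wholly outside the frame — a crop-and-rescale.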